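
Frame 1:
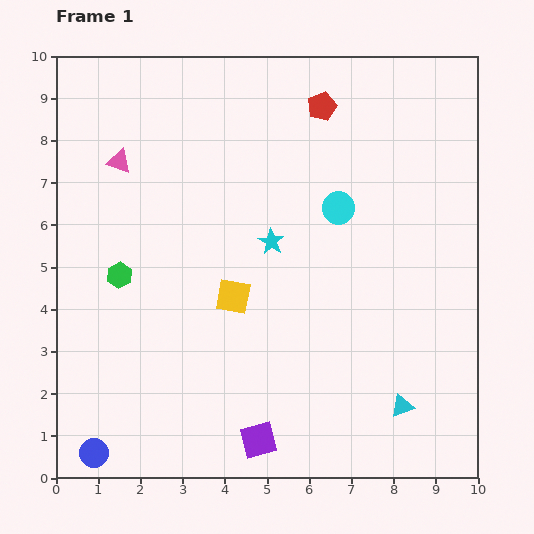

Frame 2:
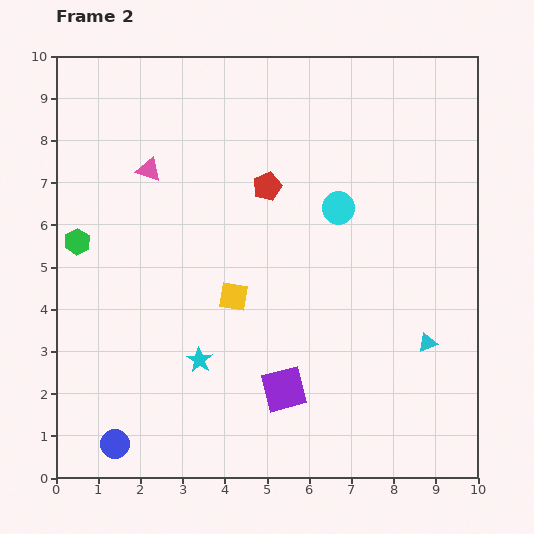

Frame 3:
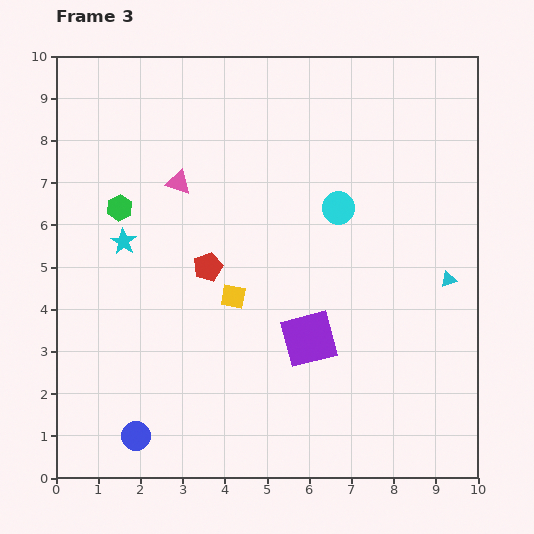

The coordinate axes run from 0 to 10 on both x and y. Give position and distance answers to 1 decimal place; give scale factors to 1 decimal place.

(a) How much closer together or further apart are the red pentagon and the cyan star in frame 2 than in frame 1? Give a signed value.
+1.0

Distance in frame 1: 3.4. Distance in frame 2: 4.4.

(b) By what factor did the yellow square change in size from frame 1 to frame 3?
0.7×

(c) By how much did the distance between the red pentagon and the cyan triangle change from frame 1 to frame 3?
-1.6

Distance in frame 1: 7.3. Distance in frame 3: 5.7.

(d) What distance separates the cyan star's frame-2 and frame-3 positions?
3.3

The cyan star moved from (3.4, 2.8) to (1.6, 5.6), a distance of √(1.8² + 2.8²) ≈ 3.3.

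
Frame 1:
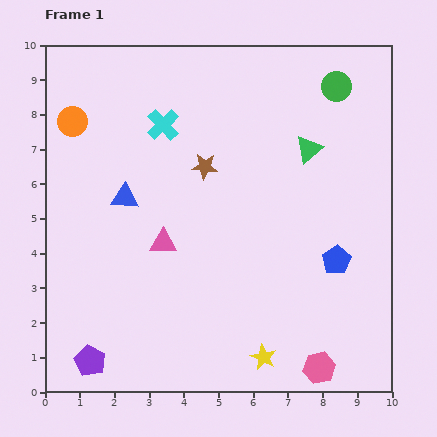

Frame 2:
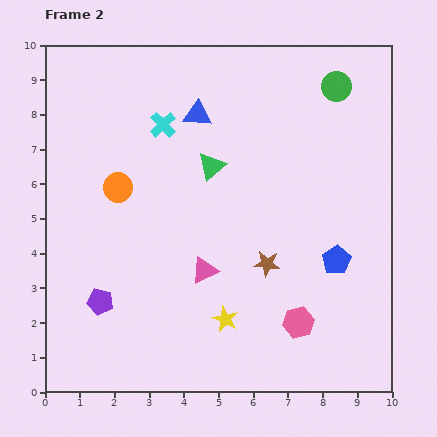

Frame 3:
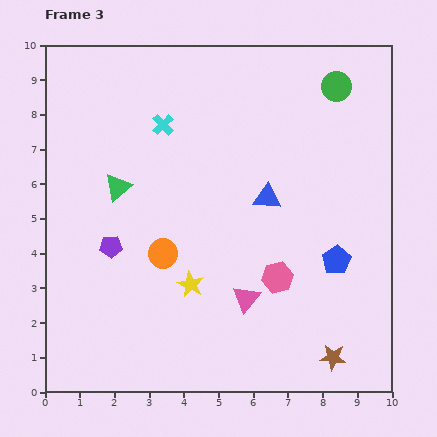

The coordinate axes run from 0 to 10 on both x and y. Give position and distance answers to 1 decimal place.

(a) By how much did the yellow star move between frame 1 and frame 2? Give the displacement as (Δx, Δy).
(-1.1, 1.1)

The yellow star was at (6.3, 1.0) in frame 1 and (5.2, 2.1) in frame 2.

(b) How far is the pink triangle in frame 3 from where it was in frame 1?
2.9

The pink triangle moved from (3.4, 4.3) to (5.8, 2.7), a distance of √(2.4² + 1.6²) ≈ 2.9.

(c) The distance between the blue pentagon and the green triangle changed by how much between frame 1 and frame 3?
+3.3

Distance in frame 1: 3.3. Distance in frame 3: 6.6.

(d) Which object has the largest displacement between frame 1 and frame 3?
the brown star

(moved 6.6; next 5.6)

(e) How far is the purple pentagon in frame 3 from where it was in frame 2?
1.6

The purple pentagon moved from (1.6, 2.6) to (1.9, 4.2), a distance of √(0.3² + 1.6²) ≈ 1.6.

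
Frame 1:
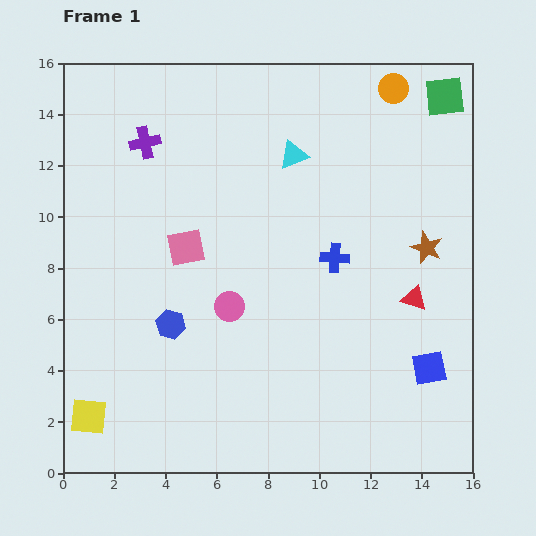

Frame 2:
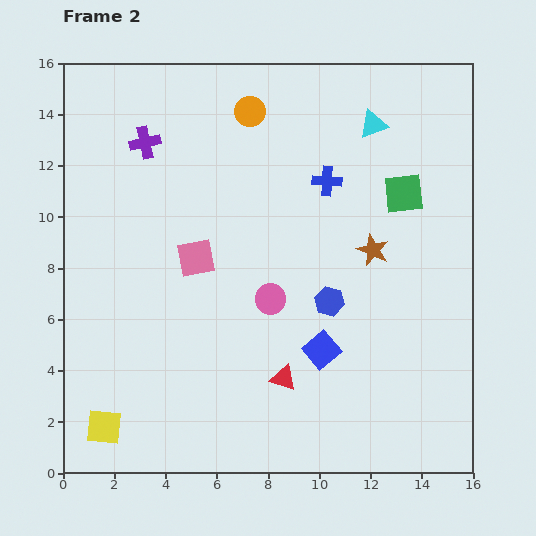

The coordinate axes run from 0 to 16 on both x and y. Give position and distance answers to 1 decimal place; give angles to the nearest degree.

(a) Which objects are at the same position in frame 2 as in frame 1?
the purple cross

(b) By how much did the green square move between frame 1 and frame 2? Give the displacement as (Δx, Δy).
(-1.6, -3.8)

The green square was at (14.9, 14.7) in frame 1 and (13.3, 10.9) in frame 2.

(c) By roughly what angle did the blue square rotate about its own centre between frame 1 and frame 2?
29° counter-clockwise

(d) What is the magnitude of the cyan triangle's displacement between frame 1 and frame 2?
3.3

The cyan triangle moved from (9.0, 12.4) to (12.1, 13.6), a distance of √(3.1² + 1.2²) ≈ 3.3.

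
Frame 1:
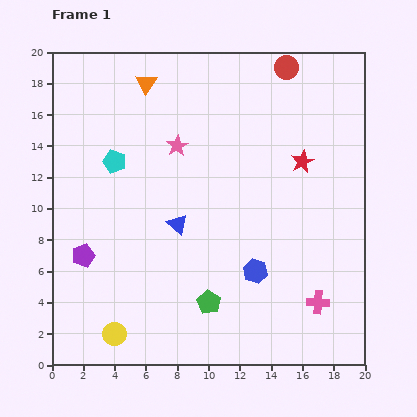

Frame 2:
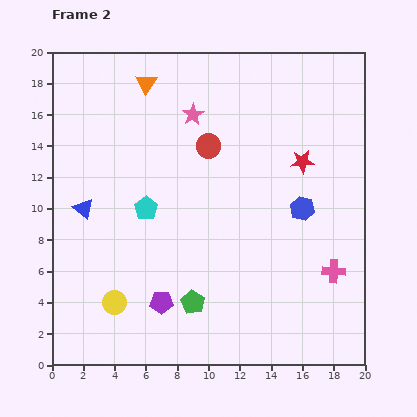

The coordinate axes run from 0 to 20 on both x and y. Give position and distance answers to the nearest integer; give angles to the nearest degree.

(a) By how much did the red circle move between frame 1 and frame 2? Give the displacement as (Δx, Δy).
(-5, -5)

The red circle was at (15, 19) in frame 1 and (10, 14) in frame 2.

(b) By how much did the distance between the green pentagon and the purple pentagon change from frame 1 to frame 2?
-7

Distance in frame 1: 9. Distance in frame 2: 2.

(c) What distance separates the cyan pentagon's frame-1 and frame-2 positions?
4

The cyan pentagon moved from (4, 13) to (6, 10), a distance of √(2² + 3²) ≈ 4.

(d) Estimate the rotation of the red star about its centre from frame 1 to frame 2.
20° clockwise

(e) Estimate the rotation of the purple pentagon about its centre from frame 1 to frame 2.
18° clockwise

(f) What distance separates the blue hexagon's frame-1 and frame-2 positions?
5

The blue hexagon moved from (13, 6) to (16, 10), a distance of √(3² + 4²) ≈ 5.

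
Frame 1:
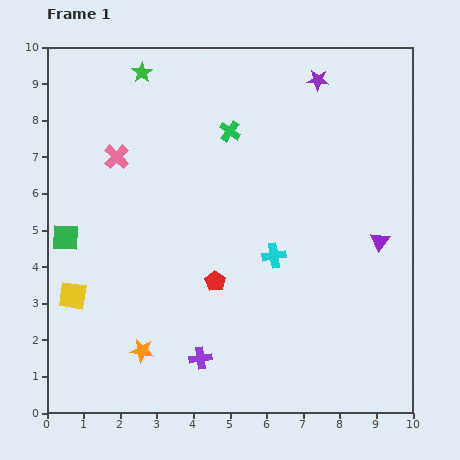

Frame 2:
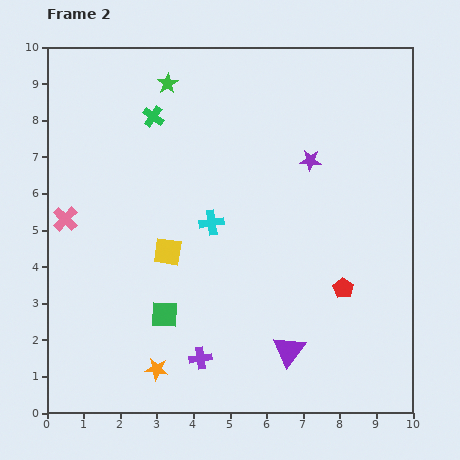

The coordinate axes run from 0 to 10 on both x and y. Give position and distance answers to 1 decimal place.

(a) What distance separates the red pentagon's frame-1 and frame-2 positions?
3.5

The red pentagon moved from (4.6, 3.6) to (8.1, 3.4), a distance of √(3.5² + 0.2²) ≈ 3.5.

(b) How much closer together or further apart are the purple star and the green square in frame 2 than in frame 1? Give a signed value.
-2.3

Distance in frame 1: 8.1. Distance in frame 2: 5.8.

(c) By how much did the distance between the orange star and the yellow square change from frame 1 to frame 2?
+0.8

Distance in frame 1: 2.4. Distance in frame 2: 3.2.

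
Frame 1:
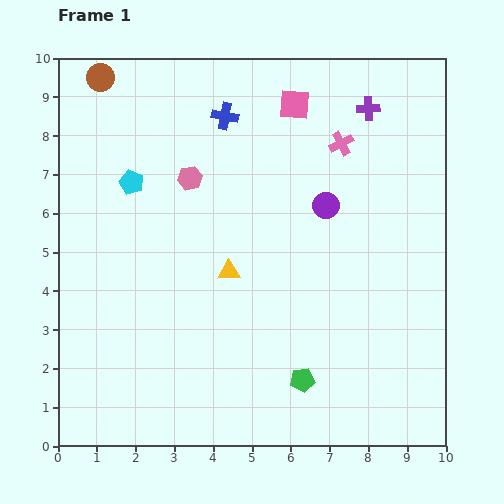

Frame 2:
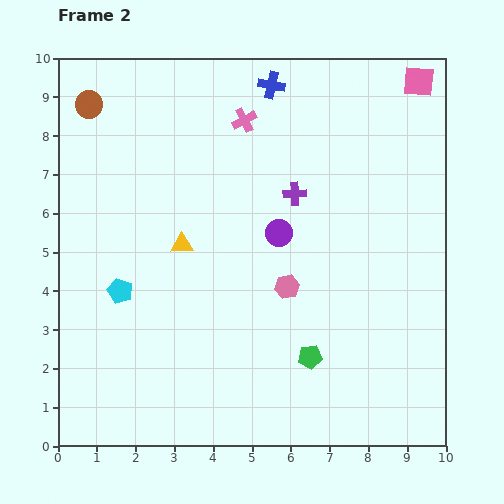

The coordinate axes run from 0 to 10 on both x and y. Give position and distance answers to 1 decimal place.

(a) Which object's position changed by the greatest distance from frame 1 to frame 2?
the pink hexagon

(moved 3.8; next 3.3)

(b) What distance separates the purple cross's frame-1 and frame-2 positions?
2.9

The purple cross moved from (8.0, 8.7) to (6.1, 6.5), a distance of √(1.9² + 2.2²) ≈ 2.9.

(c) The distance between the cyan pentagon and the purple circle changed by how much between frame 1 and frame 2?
-0.6

Distance in frame 1: 5.0. Distance in frame 2: 4.4.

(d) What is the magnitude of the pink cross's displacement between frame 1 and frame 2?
2.6

The pink cross moved from (7.3, 7.8) to (4.8, 8.4), a distance of √(2.5² + 0.6²) ≈ 2.6.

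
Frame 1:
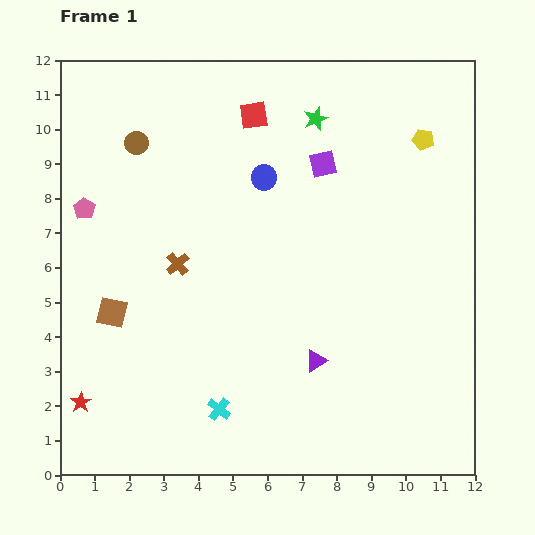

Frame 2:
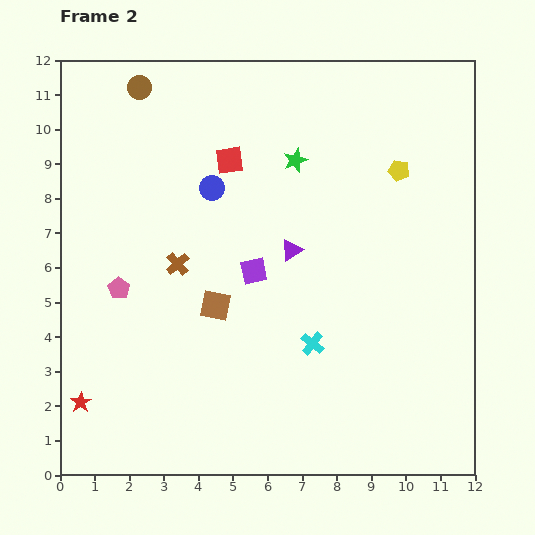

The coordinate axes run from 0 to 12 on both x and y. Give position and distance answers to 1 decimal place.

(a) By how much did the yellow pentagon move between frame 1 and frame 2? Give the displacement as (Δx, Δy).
(-0.7, -0.9)

The yellow pentagon was at (10.5, 9.7) in frame 1 and (9.8, 8.8) in frame 2.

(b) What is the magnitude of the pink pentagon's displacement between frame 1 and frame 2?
2.5

The pink pentagon moved from (0.7, 7.7) to (1.7, 5.4), a distance of √(1.0² + 2.3²) ≈ 2.5.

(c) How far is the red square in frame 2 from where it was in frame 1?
1.5

The red square moved from (5.6, 10.4) to (4.9, 9.1), a distance of √(0.7² + 1.3²) ≈ 1.5.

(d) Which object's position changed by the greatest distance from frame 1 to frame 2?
the purple square

(moved 3.7; next 3.3)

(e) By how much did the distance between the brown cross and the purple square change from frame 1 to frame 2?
-2.9

Distance in frame 1: 5.1. Distance in frame 2: 2.2.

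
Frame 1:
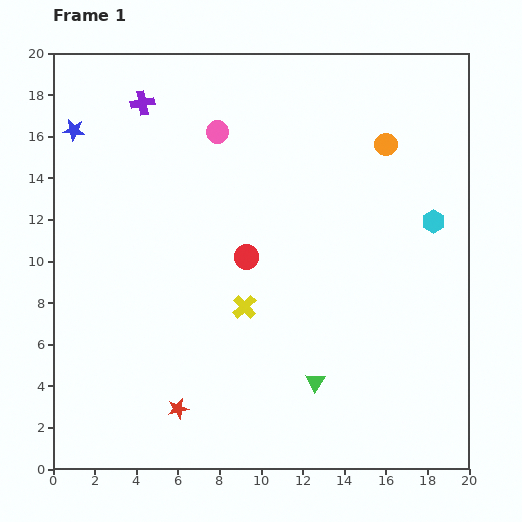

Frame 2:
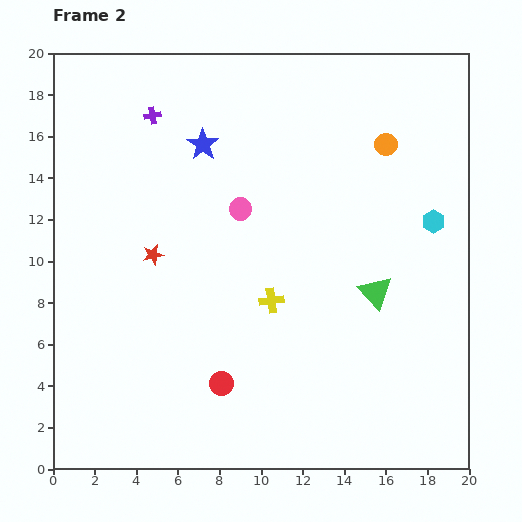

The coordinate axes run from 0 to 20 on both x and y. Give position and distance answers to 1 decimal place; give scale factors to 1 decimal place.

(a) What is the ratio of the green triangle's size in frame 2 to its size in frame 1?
1.7×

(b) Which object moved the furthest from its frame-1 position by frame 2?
the red star

(moved 7.5; next 6.2)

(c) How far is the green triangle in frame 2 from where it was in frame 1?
5.2

The green triangle moved from (12.6, 4.2) to (15.5, 8.5), a distance of √(2.9² + 4.3²) ≈ 5.2.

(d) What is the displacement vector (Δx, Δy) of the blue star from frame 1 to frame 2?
(6.2, -0.7)

The blue star was at (1.0, 16.3) in frame 1 and (7.2, 15.6) in frame 2.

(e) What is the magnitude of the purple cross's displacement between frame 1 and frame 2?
0.8

The purple cross moved from (4.3, 17.6) to (4.8, 17.0), a distance of √(0.5² + 0.6²) ≈ 0.8.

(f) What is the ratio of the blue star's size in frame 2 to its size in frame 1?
1.5×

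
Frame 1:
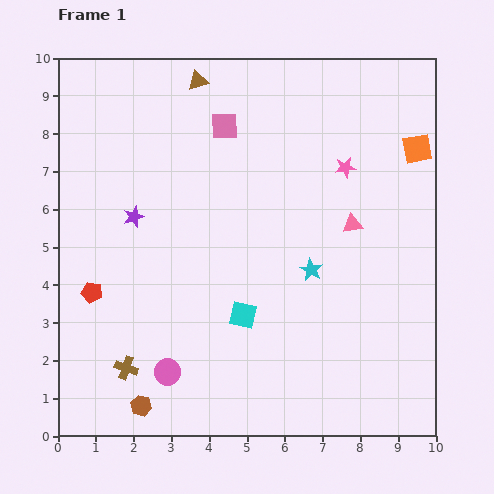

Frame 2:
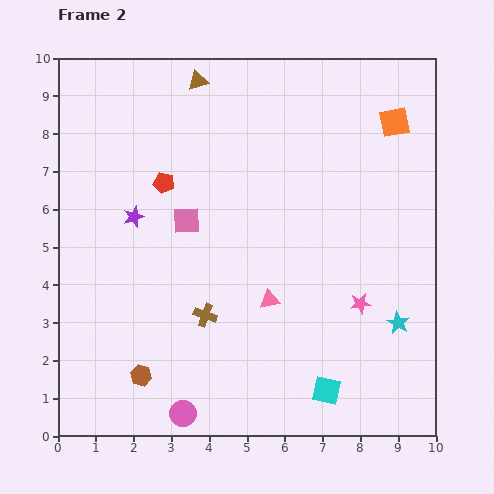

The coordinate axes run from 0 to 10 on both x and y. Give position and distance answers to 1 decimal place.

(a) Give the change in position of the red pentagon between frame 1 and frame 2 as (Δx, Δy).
(1.9, 2.9)

The red pentagon was at (0.9, 3.8) in frame 1 and (2.8, 6.7) in frame 2.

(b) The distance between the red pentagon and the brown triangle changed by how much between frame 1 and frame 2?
-3.5

Distance in frame 1: 6.3. Distance in frame 2: 2.8.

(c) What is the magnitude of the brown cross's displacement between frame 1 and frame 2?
2.5

The brown cross moved from (1.8, 1.8) to (3.9, 3.2), a distance of √(2.1² + 1.4²) ≈ 2.5.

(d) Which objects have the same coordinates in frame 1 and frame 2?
the brown triangle, the purple star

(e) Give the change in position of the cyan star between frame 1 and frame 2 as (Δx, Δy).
(2.3, -1.4)

The cyan star was at (6.7, 4.4) in frame 1 and (9.0, 3.0) in frame 2.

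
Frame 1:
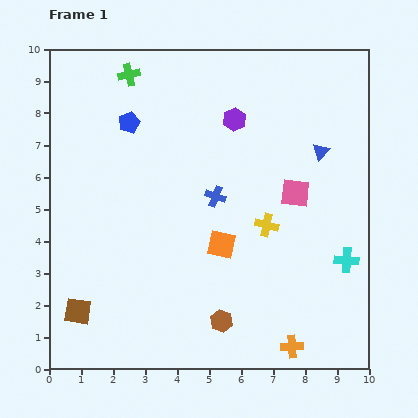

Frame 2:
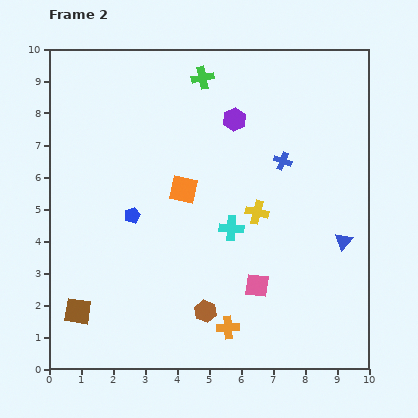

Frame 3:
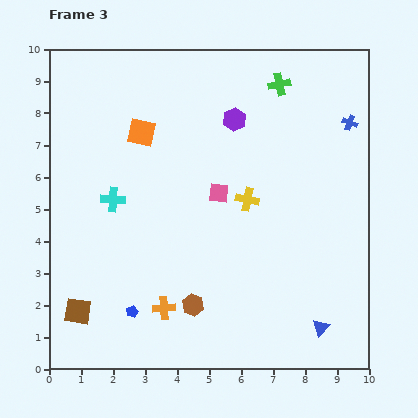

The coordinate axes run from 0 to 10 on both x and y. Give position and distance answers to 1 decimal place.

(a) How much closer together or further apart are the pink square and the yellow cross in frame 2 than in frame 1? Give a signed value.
+1.0

Distance in frame 1: 1.3. Distance in frame 2: 2.3.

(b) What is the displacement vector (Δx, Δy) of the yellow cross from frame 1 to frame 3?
(-0.6, 0.8)

The yellow cross was at (6.8, 4.5) in frame 1 and (6.2, 5.3) in frame 3.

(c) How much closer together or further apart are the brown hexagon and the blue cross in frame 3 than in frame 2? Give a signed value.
+2.2

Distance in frame 2: 5.3. Distance in frame 3: 7.5.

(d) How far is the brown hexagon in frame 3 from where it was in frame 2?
0.4

The brown hexagon moved from (4.9, 1.8) to (4.5, 2.0), a distance of √(0.4² + 0.2²) ≈ 0.4.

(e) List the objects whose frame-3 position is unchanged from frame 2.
the purple hexagon, the brown square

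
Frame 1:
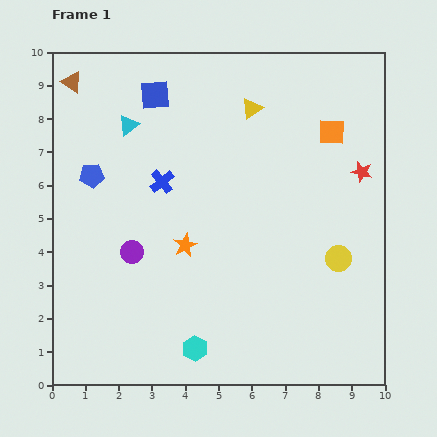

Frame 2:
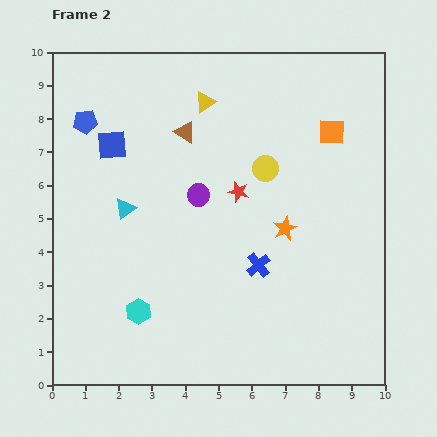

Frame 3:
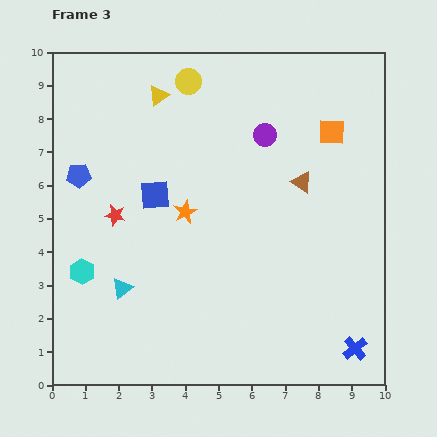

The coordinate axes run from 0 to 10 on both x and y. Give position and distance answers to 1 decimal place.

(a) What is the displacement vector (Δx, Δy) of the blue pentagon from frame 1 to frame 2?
(-0.2, 1.6)

The blue pentagon was at (1.2, 6.3) in frame 1 and (1.0, 7.9) in frame 2.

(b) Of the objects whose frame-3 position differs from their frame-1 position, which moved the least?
the blue pentagon

(moved 0.4)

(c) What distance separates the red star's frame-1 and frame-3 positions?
7.5

The red star moved from (9.3, 6.4) to (1.9, 5.1), a distance of √(7.4² + 1.3²) ≈ 7.5.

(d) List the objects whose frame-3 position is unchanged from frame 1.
the orange square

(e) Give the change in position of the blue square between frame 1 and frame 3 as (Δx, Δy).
(0.0, -3.0)

The blue square was at (3.1, 8.7) in frame 1 and (3.1, 5.7) in frame 3.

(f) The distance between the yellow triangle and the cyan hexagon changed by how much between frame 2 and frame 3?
-0.8

Distance in frame 2: 6.6. Distance in frame 3: 5.8.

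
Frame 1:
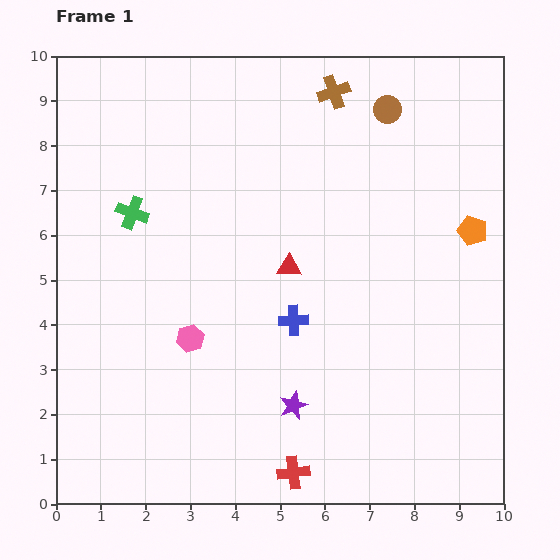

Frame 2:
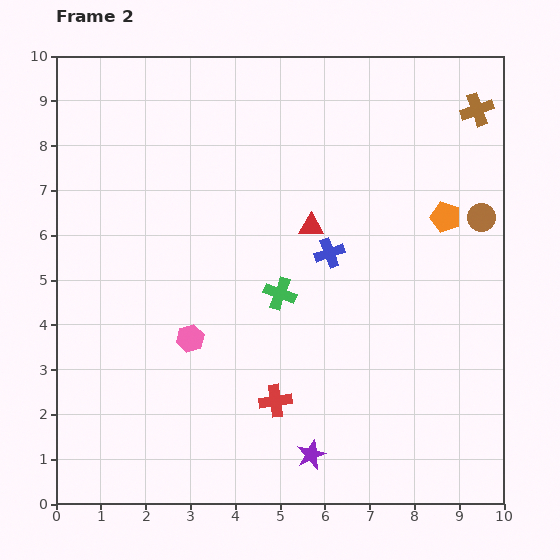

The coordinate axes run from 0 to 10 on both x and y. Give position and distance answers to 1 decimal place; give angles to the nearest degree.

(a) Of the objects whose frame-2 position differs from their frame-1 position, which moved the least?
the orange pentagon

(moved 0.7)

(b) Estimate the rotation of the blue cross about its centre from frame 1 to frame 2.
16° counter-clockwise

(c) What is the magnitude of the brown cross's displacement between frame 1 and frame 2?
3.2

The brown cross moved from (6.2, 9.2) to (9.4, 8.8), a distance of √(3.2² + 0.4²) ≈ 3.2.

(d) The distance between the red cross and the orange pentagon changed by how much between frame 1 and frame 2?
-1.1

Distance in frame 1: 6.7. Distance in frame 2: 5.6.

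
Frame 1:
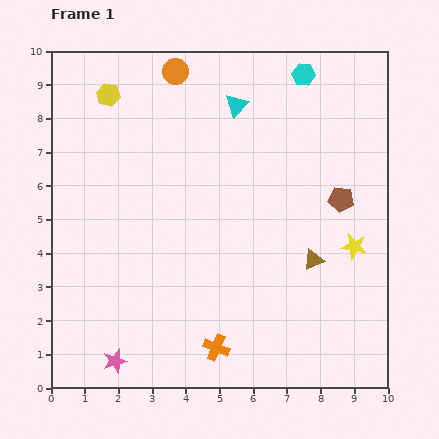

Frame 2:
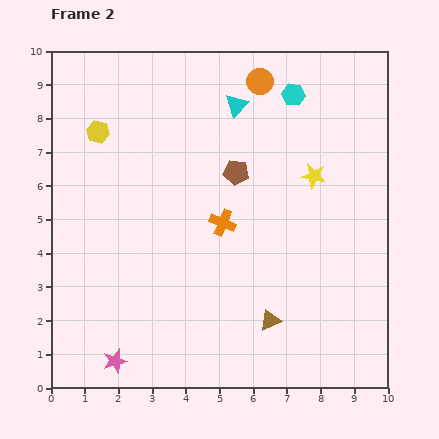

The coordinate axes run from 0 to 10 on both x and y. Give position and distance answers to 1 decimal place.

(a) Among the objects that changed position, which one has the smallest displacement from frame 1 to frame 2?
the cyan hexagon

(moved 0.7)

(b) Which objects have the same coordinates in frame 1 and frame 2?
the pink star, the cyan triangle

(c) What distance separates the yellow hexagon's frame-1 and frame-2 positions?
1.1

The yellow hexagon moved from (1.7, 8.7) to (1.4, 7.6), a distance of √(0.3² + 1.1²) ≈ 1.1.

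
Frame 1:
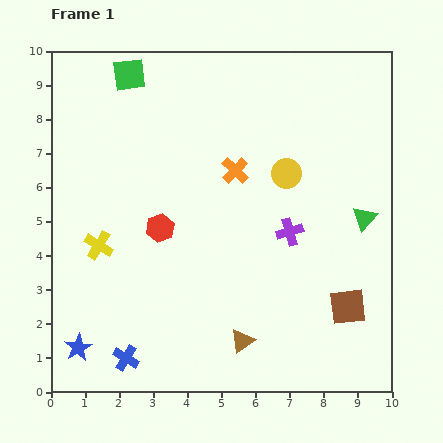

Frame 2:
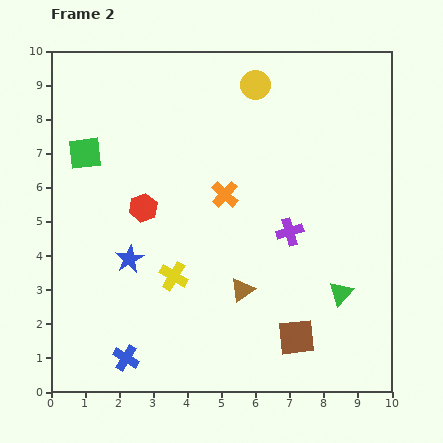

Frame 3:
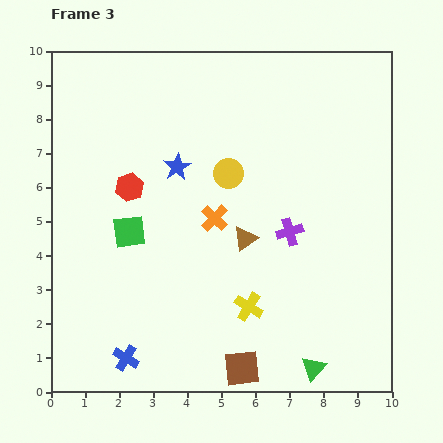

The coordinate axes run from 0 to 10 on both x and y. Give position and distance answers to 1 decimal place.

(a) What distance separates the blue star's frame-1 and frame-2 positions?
3.0

The blue star moved from (0.8, 1.3) to (2.3, 3.9), a distance of √(1.5² + 2.6²) ≈ 3.0.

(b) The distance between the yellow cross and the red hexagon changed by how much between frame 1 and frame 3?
+3.0

Distance in frame 1: 1.9. Distance in frame 3: 4.9.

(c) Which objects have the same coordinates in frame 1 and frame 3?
the purple cross, the blue cross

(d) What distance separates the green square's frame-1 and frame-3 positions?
4.6

The green square moved from (2.3, 9.3) to (2.3, 4.7), a distance of √(0.0² + 4.6²) ≈ 4.6.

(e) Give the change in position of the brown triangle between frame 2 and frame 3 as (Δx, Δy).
(0.1, 1.5)

The brown triangle was at (5.6, 3.0) in frame 2 and (5.7, 4.5) in frame 3.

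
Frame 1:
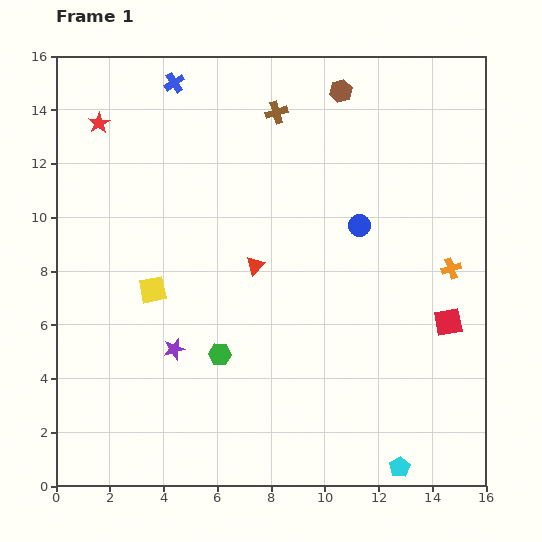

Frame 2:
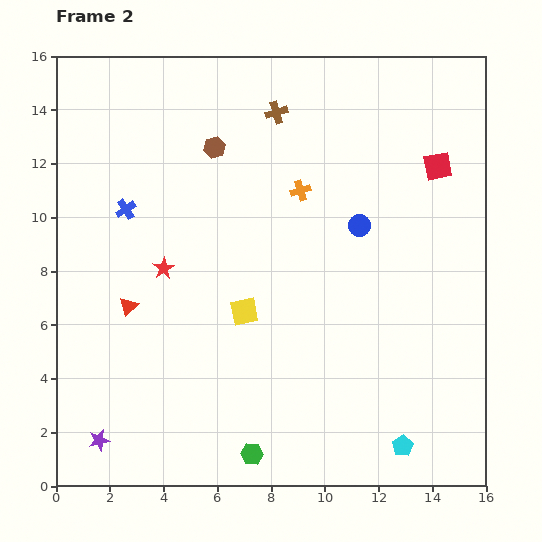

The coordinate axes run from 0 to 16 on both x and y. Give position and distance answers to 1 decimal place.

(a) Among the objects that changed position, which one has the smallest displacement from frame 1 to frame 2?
the cyan pentagon

(moved 0.8)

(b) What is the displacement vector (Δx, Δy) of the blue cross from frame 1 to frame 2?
(-1.8, -4.7)

The blue cross was at (4.4, 15.0) in frame 1 and (2.6, 10.3) in frame 2.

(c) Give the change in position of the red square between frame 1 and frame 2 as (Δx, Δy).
(-0.4, 5.8)

The red square was at (14.6, 6.1) in frame 1 and (14.2, 11.9) in frame 2.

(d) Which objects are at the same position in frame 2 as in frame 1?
the blue circle, the brown cross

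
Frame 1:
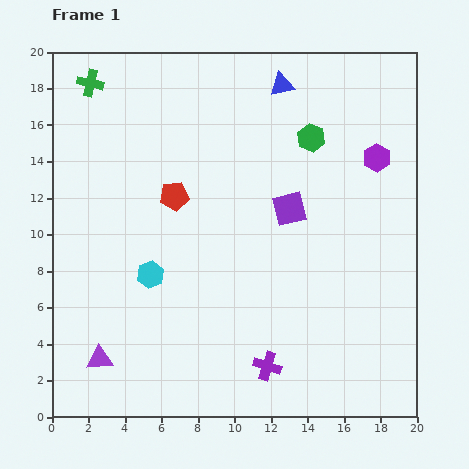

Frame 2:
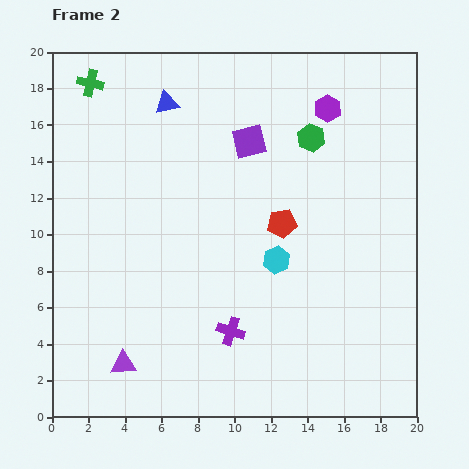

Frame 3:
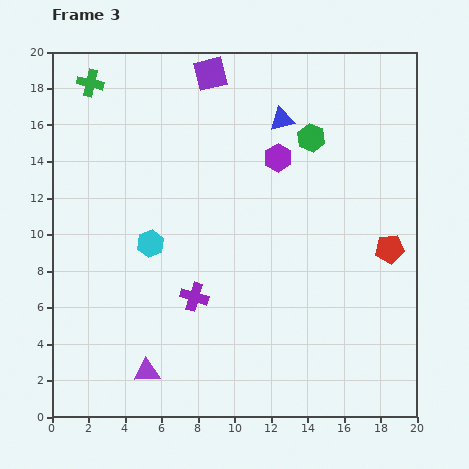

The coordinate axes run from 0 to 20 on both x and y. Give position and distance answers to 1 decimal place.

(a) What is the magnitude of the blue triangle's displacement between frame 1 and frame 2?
6.4

The blue triangle moved from (12.6, 18.2) to (6.3, 17.2), a distance of √(6.3² + 1.0²) ≈ 6.4.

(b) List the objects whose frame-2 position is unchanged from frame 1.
the green hexagon, the green cross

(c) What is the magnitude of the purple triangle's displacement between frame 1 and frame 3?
2.7

The purple triangle moved from (2.6, 3.2) to (5.2, 2.5), a distance of √(2.6² + 0.7²) ≈ 2.7.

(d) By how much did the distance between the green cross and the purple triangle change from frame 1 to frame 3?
+1.0

Distance in frame 1: 15.1. Distance in frame 3: 16.1.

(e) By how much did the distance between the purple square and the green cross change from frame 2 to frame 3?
-2.7

Distance in frame 2: 9.3. Distance in frame 3: 6.6.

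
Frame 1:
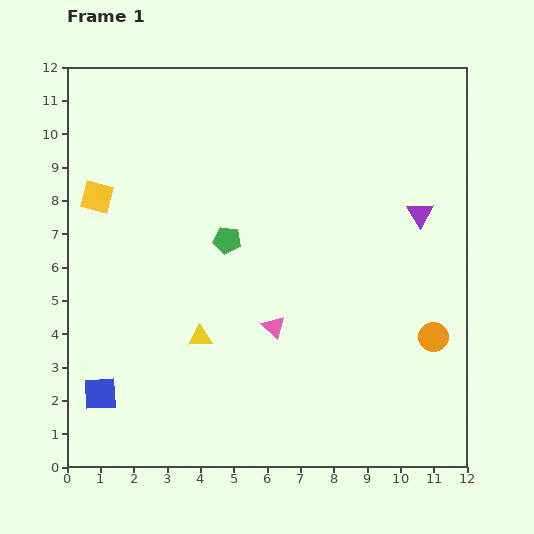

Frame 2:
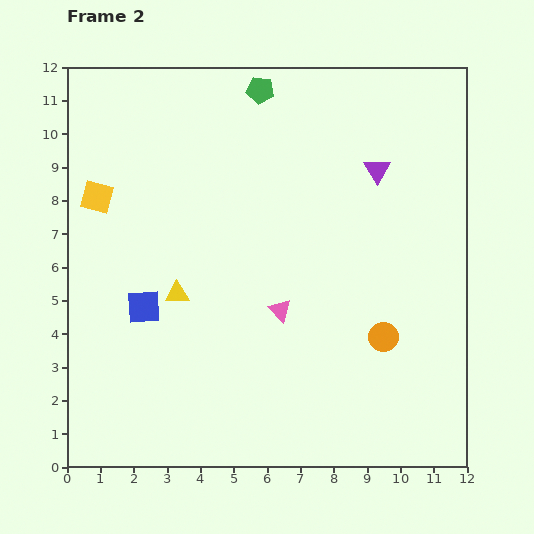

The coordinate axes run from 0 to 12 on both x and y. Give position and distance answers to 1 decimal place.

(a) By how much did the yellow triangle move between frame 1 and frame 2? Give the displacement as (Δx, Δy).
(-0.7, 1.3)

The yellow triangle was at (4.0, 3.9) in frame 1 and (3.3, 5.2) in frame 2.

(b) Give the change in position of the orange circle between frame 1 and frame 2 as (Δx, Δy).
(-1.5, 0.0)

The orange circle was at (11.0, 3.9) in frame 1 and (9.5, 3.9) in frame 2.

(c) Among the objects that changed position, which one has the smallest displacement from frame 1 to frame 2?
the pink triangle

(moved 0.5)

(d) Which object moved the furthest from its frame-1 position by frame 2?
the green pentagon

(moved 4.6; next 2.9)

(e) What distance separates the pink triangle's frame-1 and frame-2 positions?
0.5

The pink triangle moved from (6.2, 4.2) to (6.4, 4.7), a distance of √(0.2² + 0.5²) ≈ 0.5.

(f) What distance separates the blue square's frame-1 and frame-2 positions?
2.9

The blue square moved from (1.0, 2.2) to (2.3, 4.8), a distance of √(1.3² + 2.6²) ≈ 2.9.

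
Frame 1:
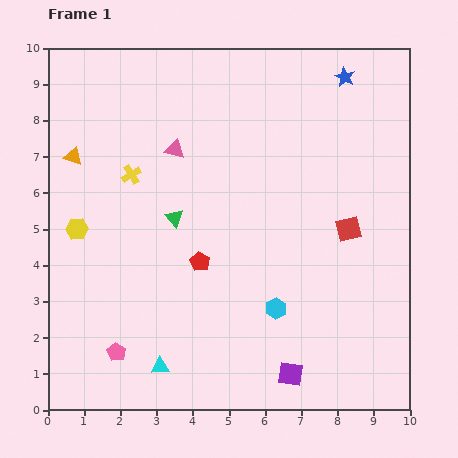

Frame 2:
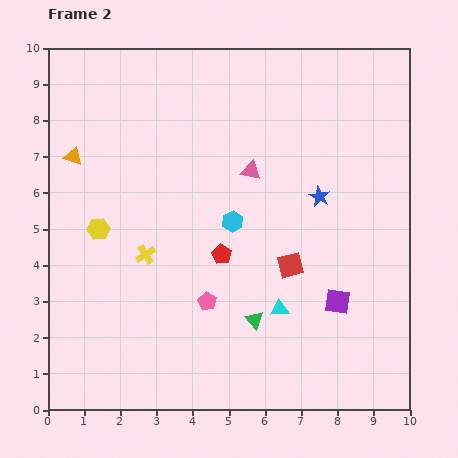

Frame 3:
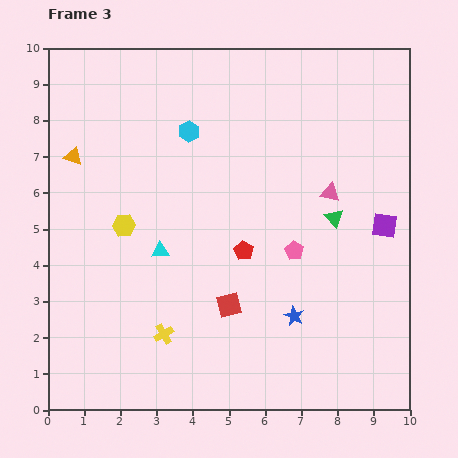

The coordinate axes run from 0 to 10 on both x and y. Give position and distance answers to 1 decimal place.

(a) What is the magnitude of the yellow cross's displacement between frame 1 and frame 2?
2.2

The yellow cross moved from (2.3, 6.5) to (2.7, 4.3), a distance of √(0.4² + 2.2²) ≈ 2.2.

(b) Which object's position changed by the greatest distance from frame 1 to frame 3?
the blue star

(moved 6.7; next 5.6)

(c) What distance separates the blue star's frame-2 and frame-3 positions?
3.4

The blue star moved from (7.5, 5.9) to (6.8, 2.6), a distance of √(0.7² + 3.3²) ≈ 3.4.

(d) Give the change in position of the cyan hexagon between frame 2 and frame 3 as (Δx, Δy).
(-1.2, 2.5)

The cyan hexagon was at (5.1, 5.2) in frame 2 and (3.9, 7.7) in frame 3.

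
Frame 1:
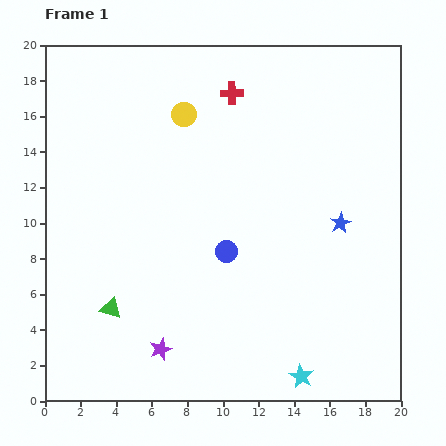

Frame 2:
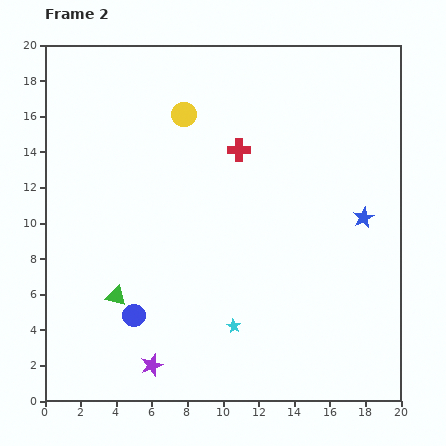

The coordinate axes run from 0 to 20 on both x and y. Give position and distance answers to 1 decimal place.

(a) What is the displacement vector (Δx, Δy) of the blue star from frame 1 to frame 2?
(1.3, 0.3)

The blue star was at (16.6, 10.0) in frame 1 and (17.9, 10.3) in frame 2.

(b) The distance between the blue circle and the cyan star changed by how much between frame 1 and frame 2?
-2.6

Distance in frame 1: 8.2. Distance in frame 2: 5.6.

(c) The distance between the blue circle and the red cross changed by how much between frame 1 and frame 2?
+2.1

Distance in frame 1: 8.9. Distance in frame 2: 11.0.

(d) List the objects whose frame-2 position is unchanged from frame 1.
the yellow circle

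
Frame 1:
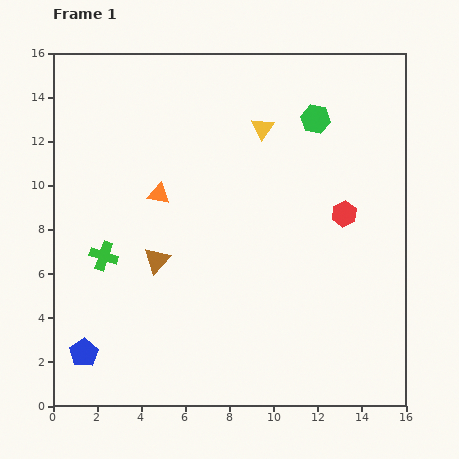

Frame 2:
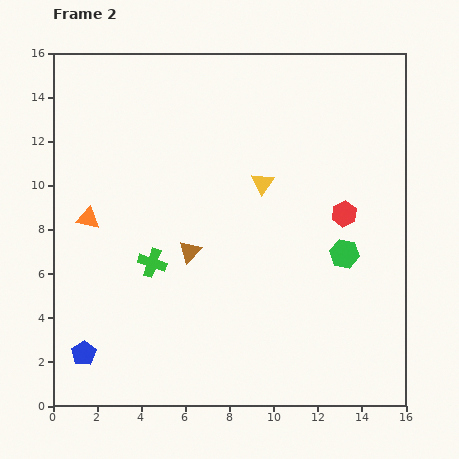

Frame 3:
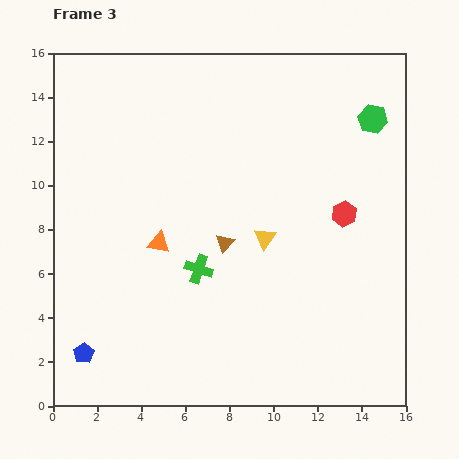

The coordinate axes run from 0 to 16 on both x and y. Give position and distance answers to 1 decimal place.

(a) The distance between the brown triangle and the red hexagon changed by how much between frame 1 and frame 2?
-1.6

Distance in frame 1: 8.8. Distance in frame 2: 7.2.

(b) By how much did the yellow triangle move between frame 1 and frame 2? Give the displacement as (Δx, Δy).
(0.0, -2.5)

The yellow triangle was at (9.5, 12.6) in frame 1 and (9.5, 10.1) in frame 2.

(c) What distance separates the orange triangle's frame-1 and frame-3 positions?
2.2

The orange triangle moved from (4.8, 9.6) to (4.8, 7.4), a distance of √(0.0² + 2.2²) ≈ 2.2.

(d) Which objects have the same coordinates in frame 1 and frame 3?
the red hexagon, the blue pentagon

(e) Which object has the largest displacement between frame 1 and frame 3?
the yellow triangle

(moved 5.0; next 4.3)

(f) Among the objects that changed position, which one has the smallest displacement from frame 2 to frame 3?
the brown triangle

(moved 1.6)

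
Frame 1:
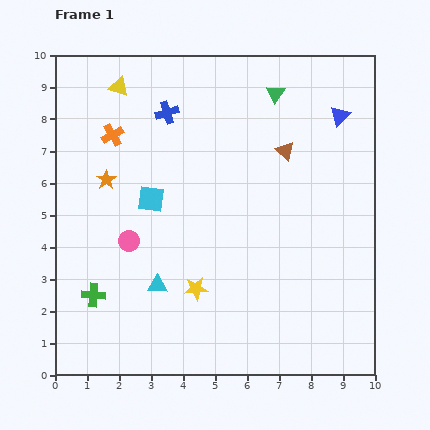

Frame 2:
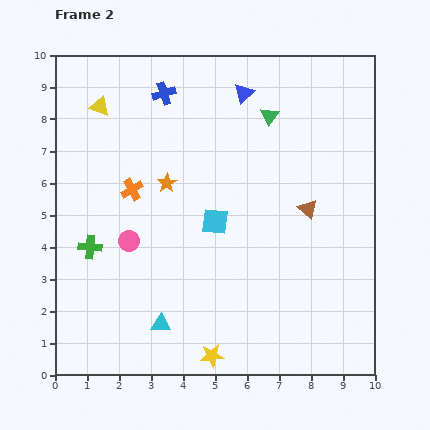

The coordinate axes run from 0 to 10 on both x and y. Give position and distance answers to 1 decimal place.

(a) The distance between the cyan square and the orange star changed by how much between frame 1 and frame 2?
+0.4

Distance in frame 1: 1.5. Distance in frame 2: 1.9.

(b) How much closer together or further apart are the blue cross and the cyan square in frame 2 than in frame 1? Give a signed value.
+1.6

Distance in frame 1: 2.7. Distance in frame 2: 4.3.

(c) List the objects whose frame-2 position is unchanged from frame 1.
the pink circle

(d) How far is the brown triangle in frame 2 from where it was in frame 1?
1.9

The brown triangle moved from (7.2, 7.0) to (7.9, 5.2), a distance of √(0.7² + 1.8²) ≈ 1.9.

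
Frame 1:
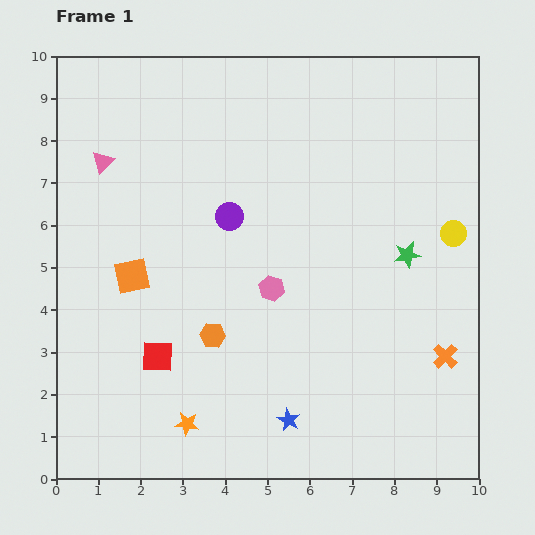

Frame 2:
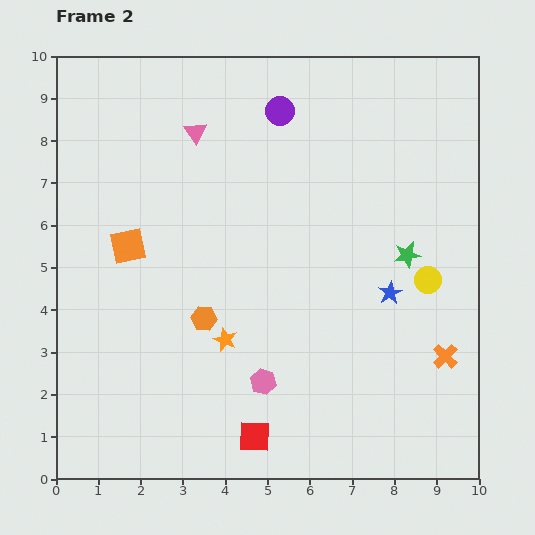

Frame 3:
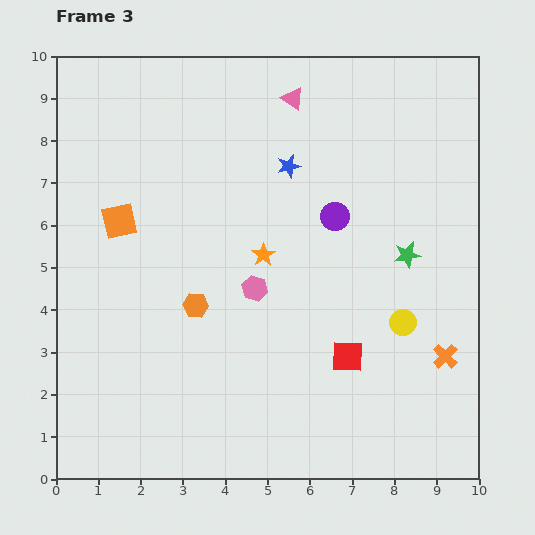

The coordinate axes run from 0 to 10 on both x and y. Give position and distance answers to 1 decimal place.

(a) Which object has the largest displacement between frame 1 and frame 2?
the blue star

(moved 3.8; next 3.0)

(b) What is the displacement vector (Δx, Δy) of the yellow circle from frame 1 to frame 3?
(-1.2, -2.1)

The yellow circle was at (9.4, 5.8) in frame 1 and (8.2, 3.7) in frame 3.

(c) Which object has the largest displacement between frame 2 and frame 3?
the blue star

(moved 3.8; next 2.9)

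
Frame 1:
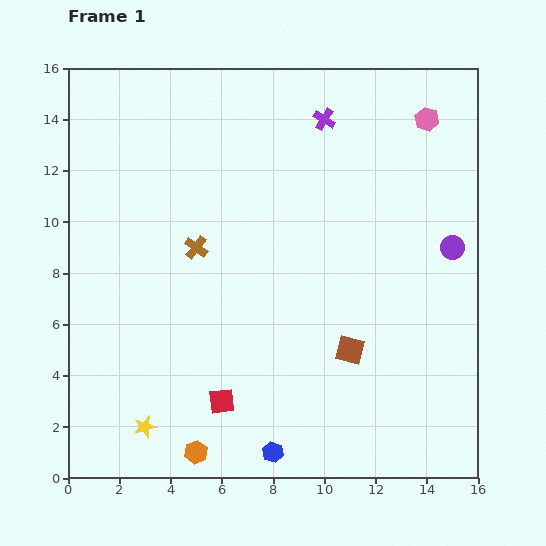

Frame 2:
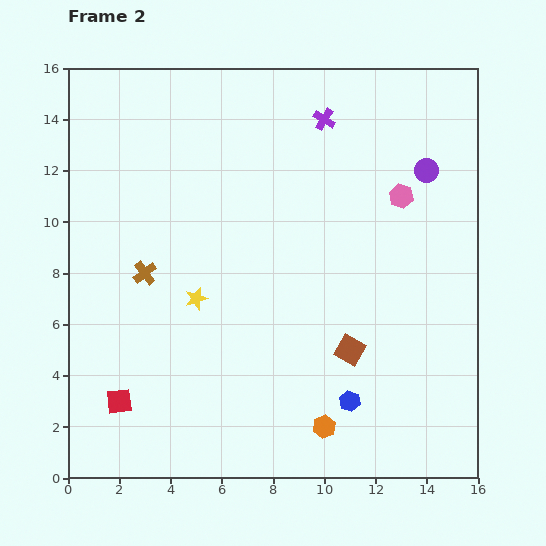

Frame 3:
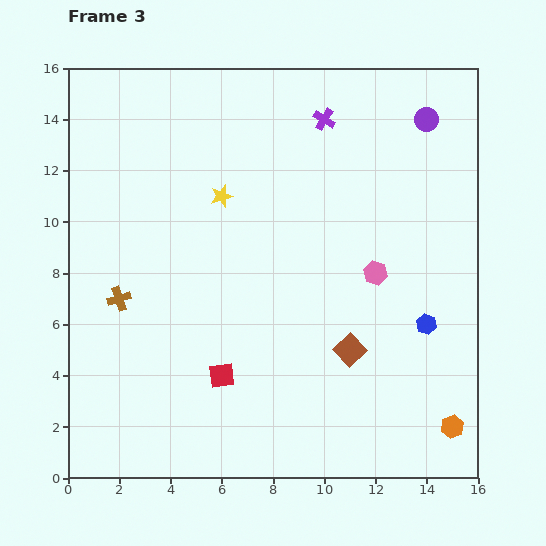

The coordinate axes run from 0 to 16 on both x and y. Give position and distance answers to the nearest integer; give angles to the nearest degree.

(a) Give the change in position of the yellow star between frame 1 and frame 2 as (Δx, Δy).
(2, 5)

The yellow star was at (3, 2) in frame 1 and (5, 7) in frame 2.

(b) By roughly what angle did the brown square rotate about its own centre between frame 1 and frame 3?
32° clockwise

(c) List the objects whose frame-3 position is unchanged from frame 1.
the brown square, the purple cross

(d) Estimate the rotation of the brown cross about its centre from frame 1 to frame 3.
35° clockwise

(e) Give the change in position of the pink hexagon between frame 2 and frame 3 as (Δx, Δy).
(-1, -3)

The pink hexagon was at (13, 11) in frame 2 and (12, 8) in frame 3.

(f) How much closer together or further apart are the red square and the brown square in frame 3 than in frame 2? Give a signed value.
-4

Distance in frame 2: 9. Distance in frame 3: 5.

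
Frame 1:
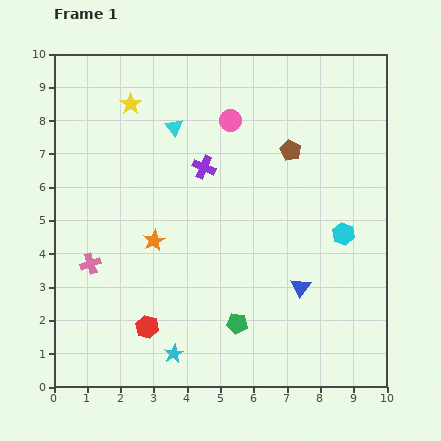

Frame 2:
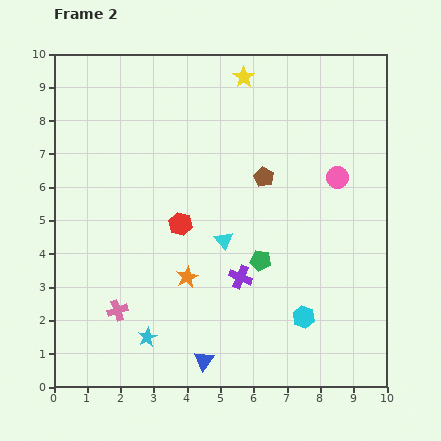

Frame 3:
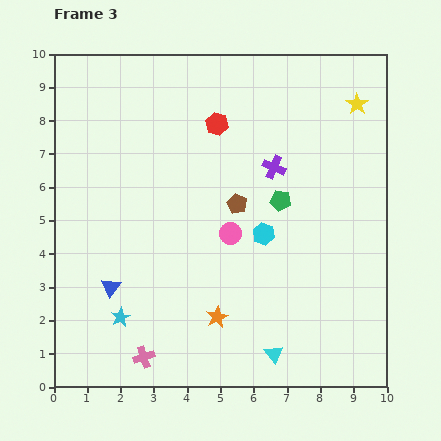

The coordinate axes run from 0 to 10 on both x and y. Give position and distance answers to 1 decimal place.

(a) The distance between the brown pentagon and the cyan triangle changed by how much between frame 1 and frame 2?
-1.4

Distance in frame 1: 3.6. Distance in frame 2: 2.2.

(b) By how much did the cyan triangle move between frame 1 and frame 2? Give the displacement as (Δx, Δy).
(1.5, -3.4)

The cyan triangle was at (3.6, 7.8) in frame 1 and (5.1, 4.4) in frame 2.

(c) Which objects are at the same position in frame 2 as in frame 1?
none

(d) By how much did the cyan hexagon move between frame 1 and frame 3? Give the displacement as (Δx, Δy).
(-2.4, 0.0)

The cyan hexagon was at (8.7, 4.6) in frame 1 and (6.3, 4.6) in frame 3.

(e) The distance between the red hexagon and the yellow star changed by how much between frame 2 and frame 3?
-0.6

Distance in frame 2: 4.8. Distance in frame 3: 4.2.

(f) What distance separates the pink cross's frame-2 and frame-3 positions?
1.6

The pink cross moved from (1.9, 2.3) to (2.7, 0.9), a distance of √(0.8² + 1.4²) ≈ 1.6.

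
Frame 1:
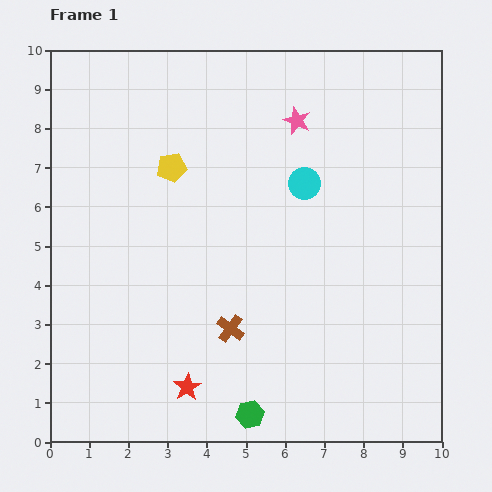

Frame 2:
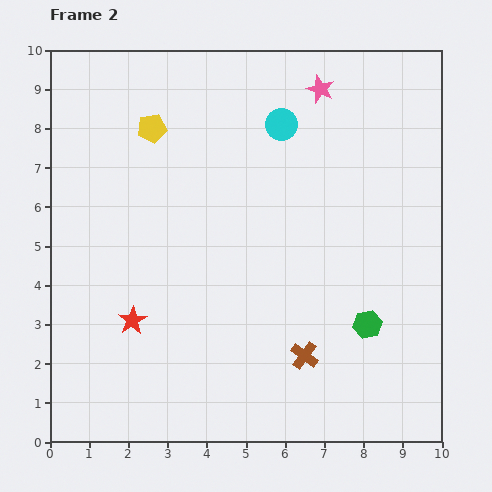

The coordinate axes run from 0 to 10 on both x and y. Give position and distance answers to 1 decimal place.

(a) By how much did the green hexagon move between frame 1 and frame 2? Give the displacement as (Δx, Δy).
(3.0, 2.3)

The green hexagon was at (5.1, 0.7) in frame 1 and (8.1, 3.0) in frame 2.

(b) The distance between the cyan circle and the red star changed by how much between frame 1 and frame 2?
+0.3

Distance in frame 1: 6.0. Distance in frame 2: 6.3.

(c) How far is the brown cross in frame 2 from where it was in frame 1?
2.0

The brown cross moved from (4.6, 2.9) to (6.5, 2.2), a distance of √(1.9² + 0.7²) ≈ 2.0.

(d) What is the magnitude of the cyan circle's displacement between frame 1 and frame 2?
1.6

The cyan circle moved from (6.5, 6.6) to (5.9, 8.1), a distance of √(0.6² + 1.5²) ≈ 1.6.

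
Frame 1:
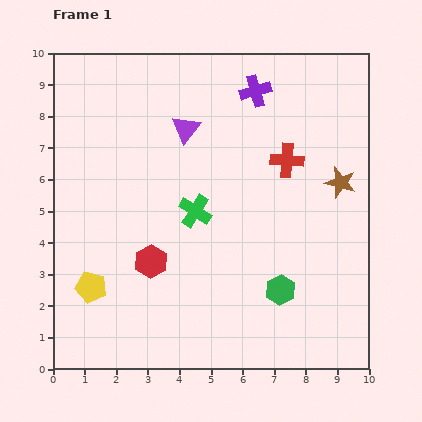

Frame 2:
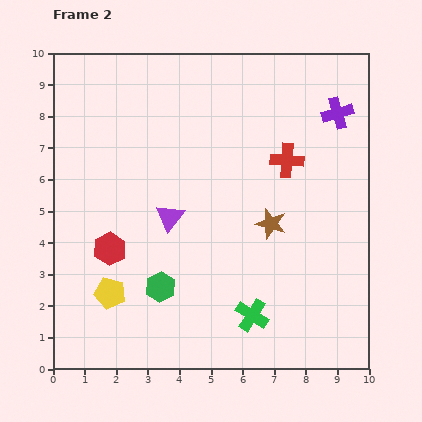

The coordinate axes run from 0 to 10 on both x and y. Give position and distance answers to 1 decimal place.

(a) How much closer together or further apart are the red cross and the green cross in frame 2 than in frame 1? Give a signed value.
+1.7

Distance in frame 1: 3.3. Distance in frame 2: 5.0.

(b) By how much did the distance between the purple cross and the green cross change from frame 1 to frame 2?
+2.7

Distance in frame 1: 4.2. Distance in frame 2: 6.9.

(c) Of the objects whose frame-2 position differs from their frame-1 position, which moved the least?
the yellow pentagon

(moved 0.6)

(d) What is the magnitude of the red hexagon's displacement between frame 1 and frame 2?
1.4

The red hexagon moved from (3.1, 3.4) to (1.8, 3.8), a distance of √(1.3² + 0.4²) ≈ 1.4.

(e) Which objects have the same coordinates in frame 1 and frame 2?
the red cross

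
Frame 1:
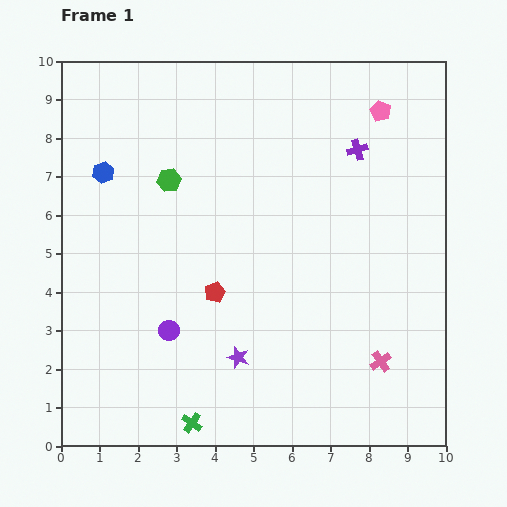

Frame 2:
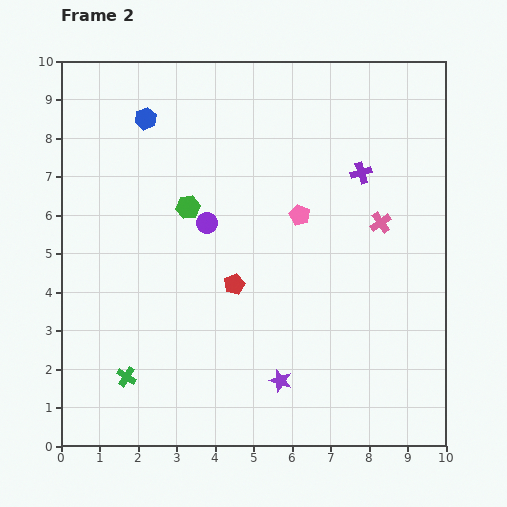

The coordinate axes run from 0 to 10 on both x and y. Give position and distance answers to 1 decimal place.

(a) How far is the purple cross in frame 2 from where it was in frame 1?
0.6

The purple cross moved from (7.7, 7.7) to (7.8, 7.1), a distance of √(0.1² + 0.6²) ≈ 0.6.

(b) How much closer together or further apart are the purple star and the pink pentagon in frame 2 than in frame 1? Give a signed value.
-3.1

Distance in frame 1: 7.4. Distance in frame 2: 4.3.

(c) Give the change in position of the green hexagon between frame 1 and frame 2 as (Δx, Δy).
(0.5, -0.7)

The green hexagon was at (2.8, 6.9) in frame 1 and (3.3, 6.2) in frame 2.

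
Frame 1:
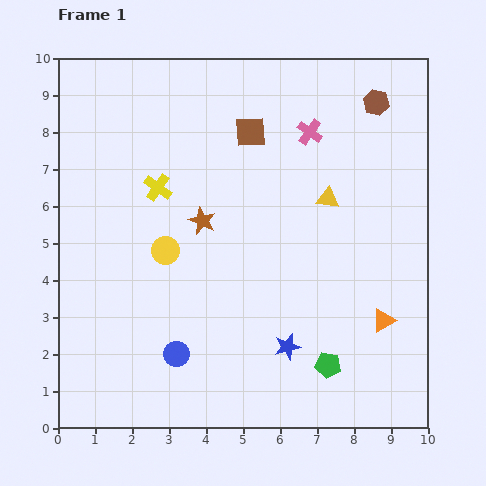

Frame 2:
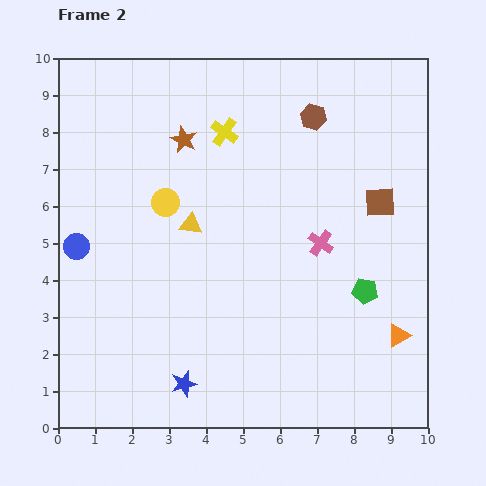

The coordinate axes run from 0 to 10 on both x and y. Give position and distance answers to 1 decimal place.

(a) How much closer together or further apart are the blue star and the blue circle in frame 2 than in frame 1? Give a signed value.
+1.7

Distance in frame 1: 3.0. Distance in frame 2: 4.7.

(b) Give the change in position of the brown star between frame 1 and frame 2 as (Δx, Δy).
(-0.5, 2.2)

The brown star was at (3.9, 5.6) in frame 1 and (3.4, 7.8) in frame 2.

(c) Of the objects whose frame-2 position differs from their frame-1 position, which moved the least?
the orange triangle

(moved 0.6)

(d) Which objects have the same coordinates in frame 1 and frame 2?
none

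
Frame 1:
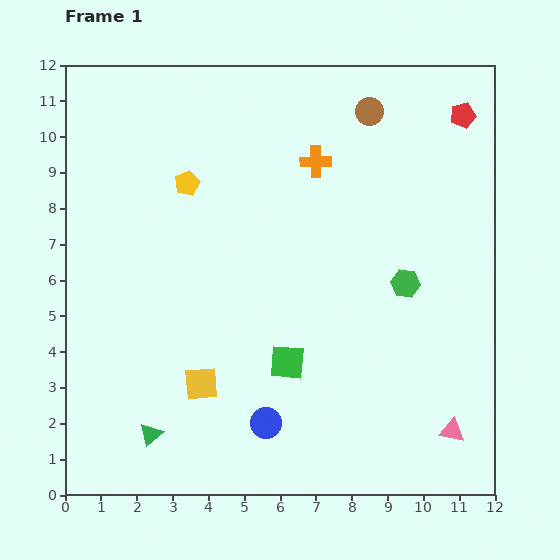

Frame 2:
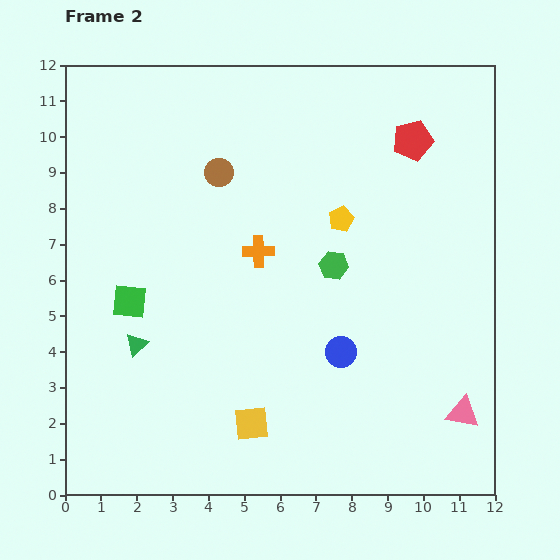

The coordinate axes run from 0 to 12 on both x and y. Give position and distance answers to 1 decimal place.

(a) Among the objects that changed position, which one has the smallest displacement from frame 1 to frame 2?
the pink triangle

(moved 0.6)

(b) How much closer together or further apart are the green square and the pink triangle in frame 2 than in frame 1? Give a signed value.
+4.8

Distance in frame 1: 5.0. Distance in frame 2: 9.8.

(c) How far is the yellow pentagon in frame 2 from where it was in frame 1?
4.4

The yellow pentagon moved from (3.4, 8.7) to (7.7, 7.7), a distance of √(4.3² + 1.0²) ≈ 4.4.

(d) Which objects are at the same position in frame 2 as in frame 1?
none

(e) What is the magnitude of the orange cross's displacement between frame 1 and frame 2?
3.0

The orange cross moved from (7.0, 9.3) to (5.4, 6.8), a distance of √(1.6² + 2.5²) ≈ 3.0.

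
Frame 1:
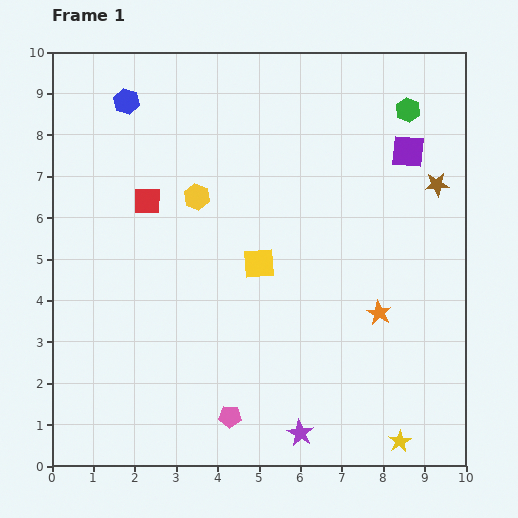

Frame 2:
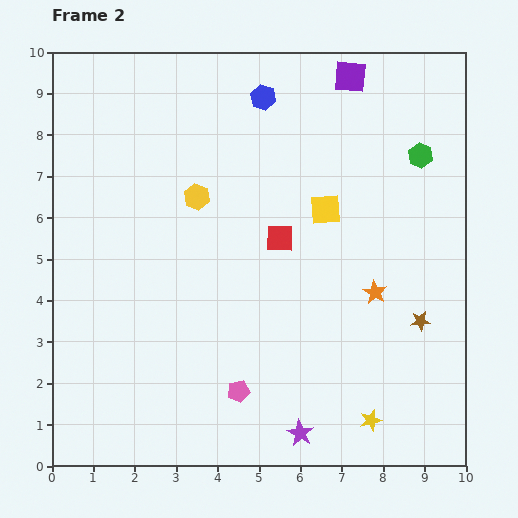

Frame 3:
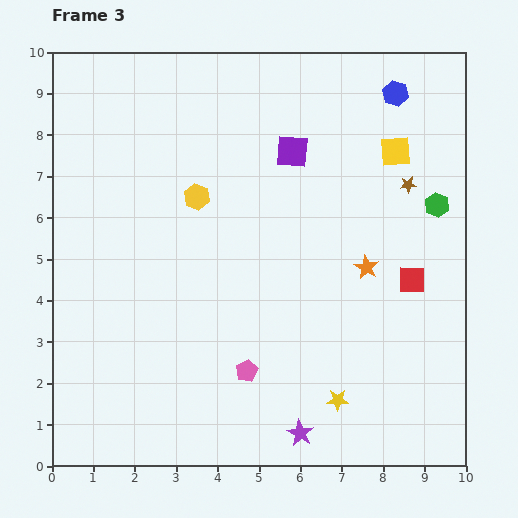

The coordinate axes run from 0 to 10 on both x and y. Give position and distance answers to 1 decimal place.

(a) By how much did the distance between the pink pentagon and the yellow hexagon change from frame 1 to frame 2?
-0.6

Distance in frame 1: 5.4. Distance in frame 2: 4.8.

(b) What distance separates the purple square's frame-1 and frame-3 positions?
2.8

The purple square moved from (8.6, 7.6) to (5.8, 7.6), a distance of √(2.8² + 0.0²) ≈ 2.8.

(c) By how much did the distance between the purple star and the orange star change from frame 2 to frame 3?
+0.5

Distance in frame 2: 3.8. Distance in frame 3: 4.3.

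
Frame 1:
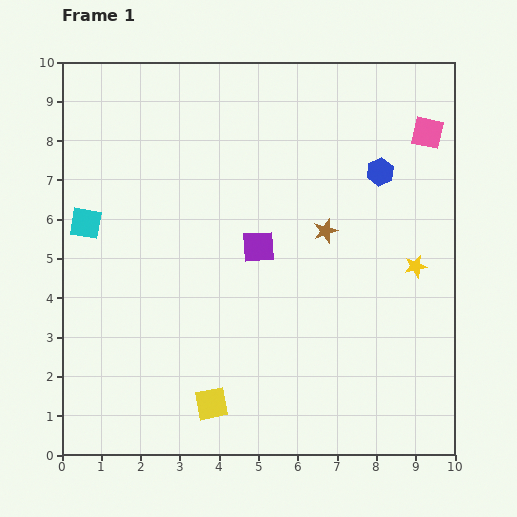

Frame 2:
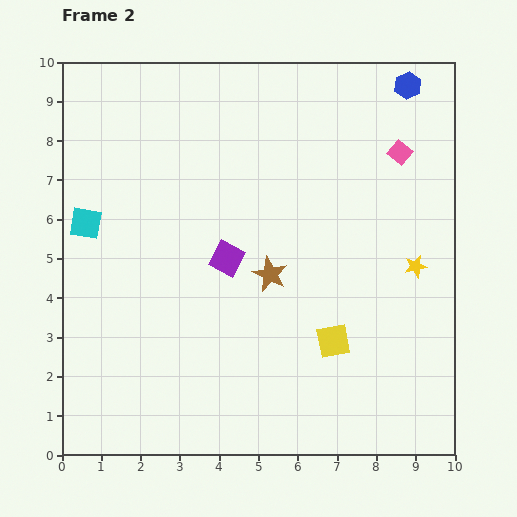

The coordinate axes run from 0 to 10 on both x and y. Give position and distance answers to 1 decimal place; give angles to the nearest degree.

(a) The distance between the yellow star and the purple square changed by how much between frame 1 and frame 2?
+0.8

Distance in frame 1: 4.0. Distance in frame 2: 4.8.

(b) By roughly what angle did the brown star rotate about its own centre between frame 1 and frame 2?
28° counter-clockwise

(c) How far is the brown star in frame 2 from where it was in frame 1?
1.8

The brown star moved from (6.7, 5.7) to (5.3, 4.6), a distance of √(1.4² + 1.1²) ≈ 1.8.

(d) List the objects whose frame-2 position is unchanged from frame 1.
the cyan square, the yellow star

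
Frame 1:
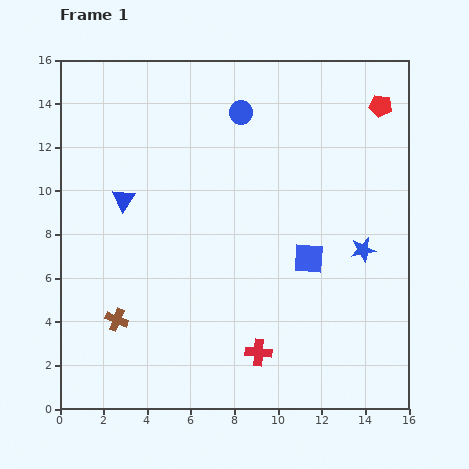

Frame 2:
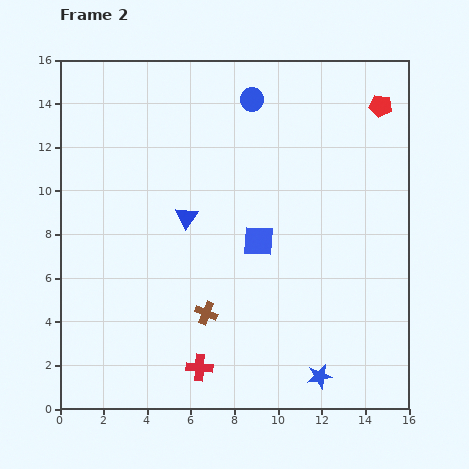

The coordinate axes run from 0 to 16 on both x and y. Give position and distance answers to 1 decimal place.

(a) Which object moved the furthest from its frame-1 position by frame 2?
the blue star

(moved 6.1; next 4.1)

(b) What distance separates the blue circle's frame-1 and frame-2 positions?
0.8

The blue circle moved from (8.3, 13.6) to (8.8, 14.2), a distance of √(0.5² + 0.6²) ≈ 0.8.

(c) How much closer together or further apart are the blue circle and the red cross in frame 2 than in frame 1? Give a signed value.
+1.5

Distance in frame 1: 11.0. Distance in frame 2: 12.5.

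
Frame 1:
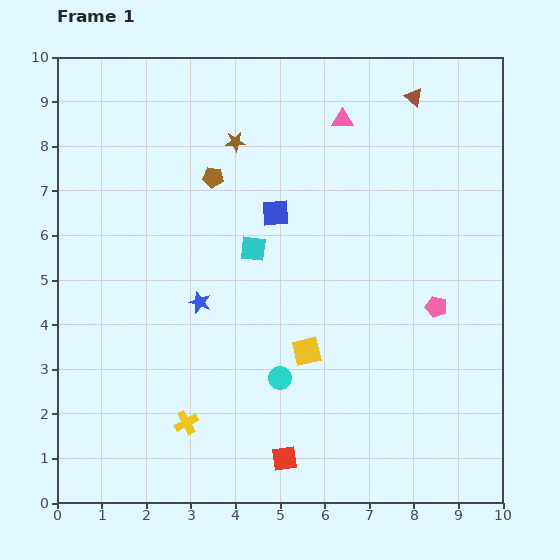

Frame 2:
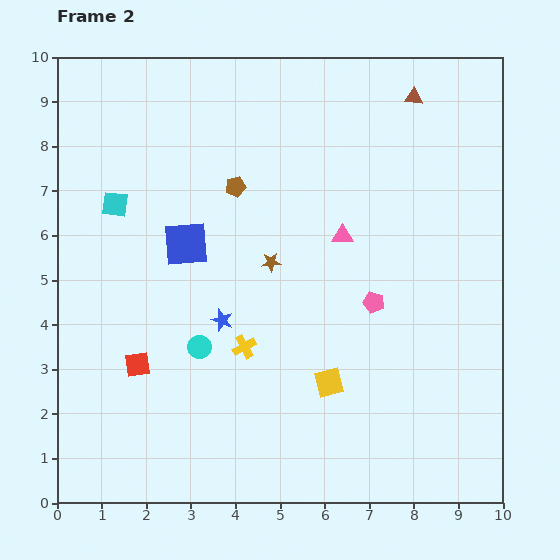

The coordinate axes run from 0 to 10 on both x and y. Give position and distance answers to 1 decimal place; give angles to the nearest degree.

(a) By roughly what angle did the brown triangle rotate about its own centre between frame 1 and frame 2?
35° counter-clockwise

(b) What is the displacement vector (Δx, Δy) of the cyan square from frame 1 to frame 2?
(-3.1, 1.0)

The cyan square was at (4.4, 5.7) in frame 1 and (1.3, 6.7) in frame 2.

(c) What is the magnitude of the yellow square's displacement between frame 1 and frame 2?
0.9

The yellow square moved from (5.6, 3.4) to (6.1, 2.7), a distance of √(0.5² + 0.7²) ≈ 0.9.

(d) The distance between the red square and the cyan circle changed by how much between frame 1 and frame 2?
-0.3

Distance in frame 1: 1.8. Distance in frame 2: 1.5.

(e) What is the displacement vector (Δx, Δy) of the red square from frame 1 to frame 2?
(-3.3, 2.1)

The red square was at (5.1, 1.0) in frame 1 and (1.8, 3.1) in frame 2.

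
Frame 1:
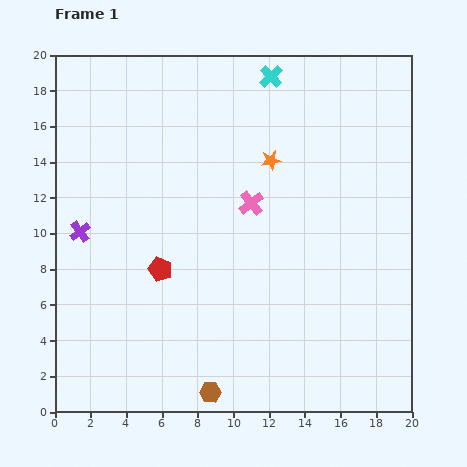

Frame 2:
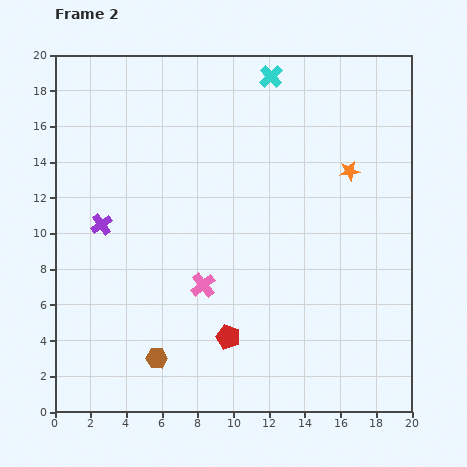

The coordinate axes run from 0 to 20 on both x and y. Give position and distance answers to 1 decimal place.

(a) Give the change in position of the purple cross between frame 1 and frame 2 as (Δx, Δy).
(1.2, 0.4)

The purple cross was at (1.4, 10.1) in frame 1 and (2.6, 10.5) in frame 2.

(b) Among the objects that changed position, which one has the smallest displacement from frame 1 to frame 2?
the purple cross

(moved 1.3)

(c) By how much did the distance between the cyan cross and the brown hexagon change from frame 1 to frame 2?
-1.0

Distance in frame 1: 18.0. Distance in frame 2: 17.0.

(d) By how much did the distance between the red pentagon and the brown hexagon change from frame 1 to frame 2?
-3.2

Distance in frame 1: 7.4. Distance in frame 2: 4.2.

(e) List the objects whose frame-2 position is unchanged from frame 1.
the cyan cross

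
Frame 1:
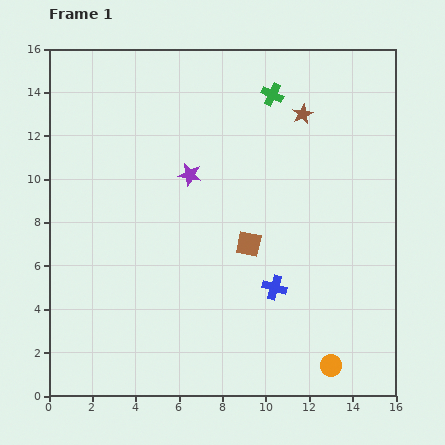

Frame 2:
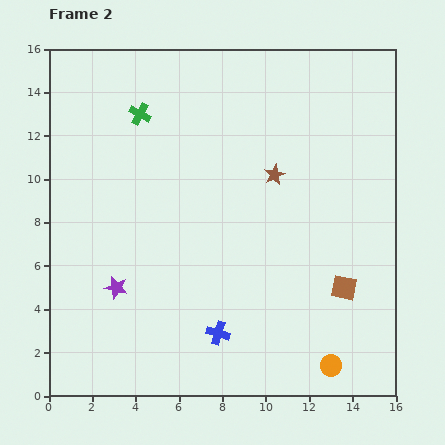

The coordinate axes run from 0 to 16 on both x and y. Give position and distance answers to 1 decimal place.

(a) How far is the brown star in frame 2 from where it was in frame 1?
3.1

The brown star moved from (11.7, 13.0) to (10.4, 10.2), a distance of √(1.3² + 2.8²) ≈ 3.1.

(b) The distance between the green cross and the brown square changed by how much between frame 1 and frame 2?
+5.3

Distance in frame 1: 7.0. Distance in frame 2: 12.3.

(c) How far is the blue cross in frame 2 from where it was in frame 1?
3.3

The blue cross moved from (10.4, 5.0) to (7.8, 2.9), a distance of √(2.6² + 2.1²) ≈ 3.3.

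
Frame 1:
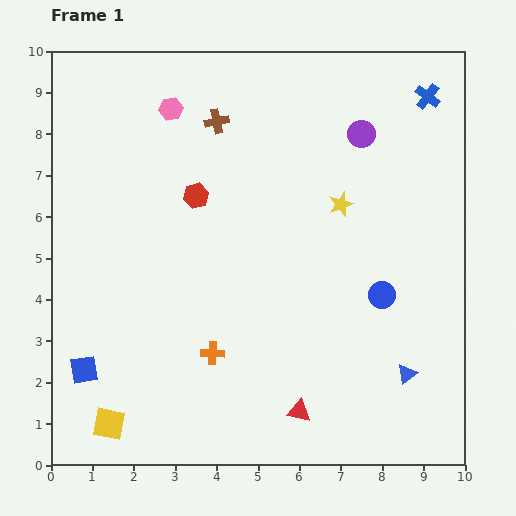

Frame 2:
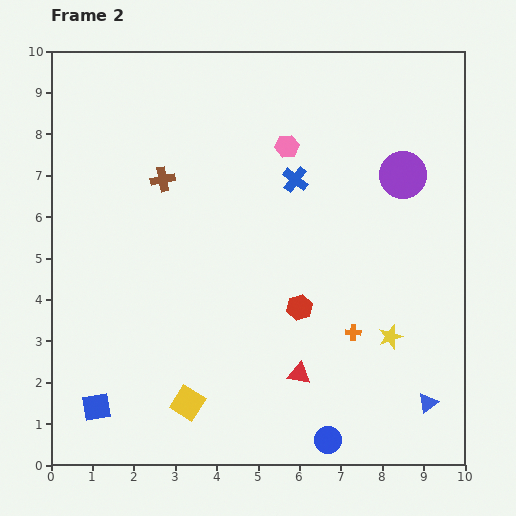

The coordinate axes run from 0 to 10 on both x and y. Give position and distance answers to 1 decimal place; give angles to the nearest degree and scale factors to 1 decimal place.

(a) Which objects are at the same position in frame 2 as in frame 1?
none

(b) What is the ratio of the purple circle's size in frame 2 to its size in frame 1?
1.7×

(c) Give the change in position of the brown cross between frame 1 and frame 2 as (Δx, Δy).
(-1.3, -1.4)

The brown cross was at (4.0, 8.3) in frame 1 and (2.7, 6.9) in frame 2.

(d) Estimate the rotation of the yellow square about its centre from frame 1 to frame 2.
20° clockwise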